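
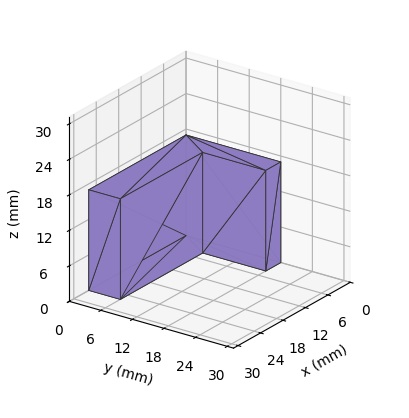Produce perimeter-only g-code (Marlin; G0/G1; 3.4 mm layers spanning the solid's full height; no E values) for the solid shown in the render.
Reading the render: the shape is an L-shaped prism: outer 26 × 18 mm, arm thicknesses ≈ 6 mm (horizontal) and 4 mm (vertical), extruded 17 mm in z (dimensions read to the nearest mm from the axis ticks). For the g-code, the solid's height is divided into equal slices at the stated Δz and each level perimeter traced with G1 moves after a G0 lift.

; perimeter-only toolpath
G21 ; units = mm
G90 ; absolute positioning
G28 ; home
; layer 1
G0 Z3.4
G0 X0.0 Y0.0
G1 X26.0 Y0.0
G1 X26.0 Y6.0
G1 X4.0 Y6.0
G1 X4.0 Y18.0
G1 X0.0 Y18.0
G1 X0.0 Y0.0
; layer 2
G0 Z6.8
G0 X0.0 Y0.0
G1 X26.0 Y0.0
G1 X26.0 Y6.0
G1 X4.0 Y6.0
G1 X4.0 Y18.0
G1 X0.0 Y18.0
G1 X0.0 Y0.0
; layer 3
G0 Z10.2
G0 X0.0 Y0.0
G1 X26.0 Y0.0
G1 X26.0 Y6.0
G1 X4.0 Y6.0
G1 X4.0 Y18.0
G1 X0.0 Y18.0
G1 X0.0 Y0.0
; layer 4
G0 Z13.6
G0 X0.0 Y0.0
G1 X26.0 Y0.0
G1 X26.0 Y6.0
G1 X4.0 Y6.0
G1 X4.0 Y18.0
G1 X0.0 Y18.0
G1 X0.0 Y0.0
; layer 5
G0 Z17.0
G0 X0.0 Y0.0
G1 X26.0 Y0.0
G1 X26.0 Y6.0
G1 X4.0 Y6.0
G1 X4.0 Y18.0
G1 X0.0 Y18.0
G1 X0.0 Y0.0
M2 ; end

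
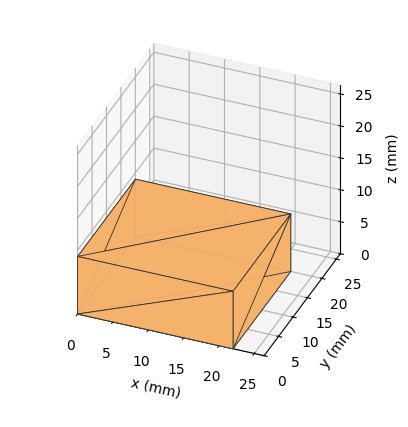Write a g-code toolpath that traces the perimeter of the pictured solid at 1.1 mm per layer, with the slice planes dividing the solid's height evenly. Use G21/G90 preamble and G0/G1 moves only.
Reading the render: the shape is a rectangular box, roughly 22 × 20 mm footprint and 9 mm tall (dimensions read to the nearest mm from the axis ticks). For the g-code, the solid's height is divided into equal slices at the stated Δz and each level perimeter traced with G1 moves after a G0 lift.

; perimeter-only toolpath
G21 ; units = mm
G90 ; absolute positioning
G28 ; home
; layer 1
G0 Z1.1
G0 X0.0 Y0.0
G1 X22.0 Y0.0
G1 X22.0 Y20.0
G1 X0.0 Y20.0
G1 X0.0 Y0.0
; layer 2
G0 Z2.2
G0 X0.0 Y0.0
G1 X22.0 Y0.0
G1 X22.0 Y20.0
G1 X0.0 Y20.0
G1 X0.0 Y0.0
; layer 3
G0 Z3.4
G0 X0.0 Y0.0
G1 X22.0 Y0.0
G1 X22.0 Y20.0
G1 X0.0 Y20.0
G1 X0.0 Y0.0
; layer 4
G0 Z4.5
G0 X0.0 Y0.0
G1 X22.0 Y0.0
G1 X22.0 Y20.0
G1 X0.0 Y20.0
G1 X0.0 Y0.0
; layer 5
G0 Z5.6
G0 X0.0 Y0.0
G1 X22.0 Y0.0
G1 X22.0 Y20.0
G1 X0.0 Y20.0
G1 X0.0 Y0.0
; layer 6
G0 Z6.8
G0 X0.0 Y0.0
G1 X22.0 Y0.0
G1 X22.0 Y20.0
G1 X0.0 Y20.0
G1 X0.0 Y0.0
; layer 7
G0 Z7.9
G0 X0.0 Y0.0
G1 X22.0 Y0.0
G1 X22.0 Y20.0
G1 X0.0 Y20.0
G1 X0.0 Y0.0
; layer 8
G0 Z9.0
G0 X0.0 Y0.0
G1 X22.0 Y0.0
G1 X22.0 Y20.0
G1 X0.0 Y20.0
G1 X0.0 Y0.0
M2 ; end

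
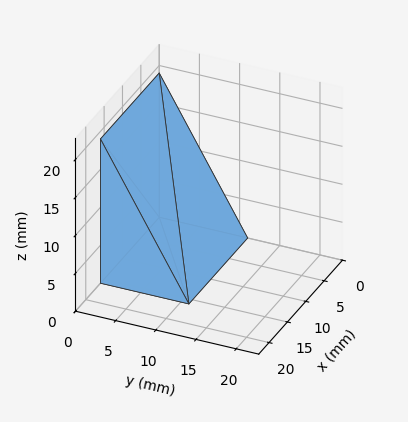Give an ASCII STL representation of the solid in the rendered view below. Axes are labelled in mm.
Reading the render: the shape is a wedge (ramp): 16 × 11 mm base, rising to 19 mm along the y=0 edge and sloping linearly to z=0 at y=11 (dimensions read to the nearest mm from the axis ticks). For the STL, each face is triangulated and given an outward normal.

solid part
  facet normal 0.0000 0.0000 -1.0000
    outer loop
      vertex 16.0 11.0 0.0
      vertex 16.0 0.0 0.0
      vertex 0.0 0.0 0.0
    endloop
  endfacet
  facet normal 0.0000 0.0000 -1.0000
    outer loop
      vertex 0.0 11.0 0.0
      vertex 16.0 11.0 0.0
      vertex 0.0 0.0 0.0
    endloop
  endfacet
  facet normal 0.0000 -1.0000 0.0000
    outer loop
      vertex 0.0 0.0 0.0
      vertex 16.0 0.0 0.0
      vertex 16.0 0.0 19.0
    endloop
  endfacet
  facet normal 0.0000 -1.0000 0.0000
    outer loop
      vertex 0.0 0.0 0.0
      vertex 16.0 0.0 19.0
      vertex 0.0 0.0 19.0
    endloop
  endfacet
  facet normal 0.0000 0.8654 0.5010
    outer loop
      vertex 0.0 0.0 19.0
      vertex 16.0 0.0 19.0
      vertex 16.0 11.0 0.0
    endloop
  endfacet
  facet normal 0.0000 0.8654 0.5010
    outer loop
      vertex 0.0 0.0 19.0
      vertex 16.0 11.0 0.0
      vertex 0.0 11.0 0.0
    endloop
  endfacet
  facet normal -1.0000 0.0000 0.0000
    outer loop
      vertex 0.0 0.0 19.0
      vertex 0.0 11.0 0.0
      vertex 0.0 0.0 0.0
    endloop
  endfacet
  facet normal 1.0000 0.0000 0.0000
    outer loop
      vertex 16.0 0.0 0.0
      vertex 16.0 11.0 0.0
      vertex 16.0 0.0 19.0
    endloop
  endfacet
endsolid part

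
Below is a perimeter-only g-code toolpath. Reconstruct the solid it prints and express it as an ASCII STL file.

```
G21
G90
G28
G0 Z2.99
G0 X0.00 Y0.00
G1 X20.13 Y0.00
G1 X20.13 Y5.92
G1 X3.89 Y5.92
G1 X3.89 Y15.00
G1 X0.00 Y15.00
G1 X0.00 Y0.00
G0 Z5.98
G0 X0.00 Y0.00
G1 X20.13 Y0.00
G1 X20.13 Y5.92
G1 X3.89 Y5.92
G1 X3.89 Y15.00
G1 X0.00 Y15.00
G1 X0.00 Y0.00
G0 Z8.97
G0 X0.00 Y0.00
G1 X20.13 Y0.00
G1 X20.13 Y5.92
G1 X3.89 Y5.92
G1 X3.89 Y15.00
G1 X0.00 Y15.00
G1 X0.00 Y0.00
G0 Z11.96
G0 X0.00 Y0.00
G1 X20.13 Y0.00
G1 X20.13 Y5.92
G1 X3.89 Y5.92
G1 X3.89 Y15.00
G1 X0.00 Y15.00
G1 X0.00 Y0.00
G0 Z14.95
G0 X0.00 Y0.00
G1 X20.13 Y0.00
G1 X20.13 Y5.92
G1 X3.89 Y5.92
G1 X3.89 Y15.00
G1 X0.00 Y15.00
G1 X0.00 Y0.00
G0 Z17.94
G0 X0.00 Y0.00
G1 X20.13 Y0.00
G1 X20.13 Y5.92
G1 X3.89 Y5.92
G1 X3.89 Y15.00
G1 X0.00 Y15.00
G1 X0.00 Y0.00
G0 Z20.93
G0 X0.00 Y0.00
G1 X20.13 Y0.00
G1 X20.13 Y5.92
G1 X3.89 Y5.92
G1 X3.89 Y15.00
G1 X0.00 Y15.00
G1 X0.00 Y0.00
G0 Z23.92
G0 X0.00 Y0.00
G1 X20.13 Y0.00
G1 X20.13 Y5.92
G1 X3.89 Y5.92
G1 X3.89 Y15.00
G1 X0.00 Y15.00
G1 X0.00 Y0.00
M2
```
solid part
  facet normal 0.0000 0.0000 -1.0000
    outer loop
      vertex 20.13 5.92 0.00
      vertex 20.13 0.00 0.00
      vertex 0.00 0.00 0.00
    endloop
  endfacet
  facet normal 0.0000 0.0000 -1.0000
    outer loop
      vertex 3.89 5.92 0.00
      vertex 20.13 5.92 0.00
      vertex 0.00 0.00 0.00
    endloop
  endfacet
  facet normal 0.0000 0.0000 -1.0000
    outer loop
      vertex 3.89 15.00 0.00
      vertex 3.89 5.92 0.00
      vertex 0.00 0.00 0.00
    endloop
  endfacet
  facet normal 0.0000 0.0000 -1.0000
    outer loop
      vertex 0.00 15.00 0.00
      vertex 3.89 15.00 0.00
      vertex 0.00 0.00 0.00
    endloop
  endfacet
  facet normal 0.0000 0.0000 1.0000
    outer loop
      vertex 0.00 0.00 23.92
      vertex 20.13 0.00 23.92
      vertex 20.13 5.92 23.92
    endloop
  endfacet
  facet normal 0.0000 0.0000 1.0000
    outer loop
      vertex 0.00 0.00 23.92
      vertex 20.13 5.92 23.92
      vertex 3.89 5.92 23.92
    endloop
  endfacet
  facet normal 0.0000 0.0000 1.0000
    outer loop
      vertex 0.00 0.00 23.92
      vertex 3.89 5.92 23.92
      vertex 3.89 15.00 23.92
    endloop
  endfacet
  facet normal 0.0000 0.0000 1.0000
    outer loop
      vertex 0.00 0.00 23.92
      vertex 3.89 15.00 23.92
      vertex 0.00 15.00 23.92
    endloop
  endfacet
  facet normal 0.0000 -1.0000 0.0000
    outer loop
      vertex 0.00 0.00 0.00
      vertex 20.13 0.00 0.00
      vertex 20.13 0.00 23.92
    endloop
  endfacet
  facet normal 0.0000 -1.0000 0.0000
    outer loop
      vertex 0.00 0.00 0.00
      vertex 20.13 0.00 23.92
      vertex 0.00 0.00 23.92
    endloop
  endfacet
  facet normal 1.0000 0.0000 0.0000
    outer loop
      vertex 20.13 0.00 0.00
      vertex 20.13 5.92 0.00
      vertex 20.13 5.92 23.92
    endloop
  endfacet
  facet normal 1.0000 0.0000 0.0000
    outer loop
      vertex 20.13 0.00 0.00
      vertex 20.13 5.92 23.92
      vertex 20.13 0.00 23.92
    endloop
  endfacet
  facet normal 0.0000 1.0000 0.0000
    outer loop
      vertex 20.13 5.92 0.00
      vertex 3.89 5.92 0.00
      vertex 3.89 5.92 23.92
    endloop
  endfacet
  facet normal 0.0000 1.0000 0.0000
    outer loop
      vertex 20.13 5.92 0.00
      vertex 3.89 5.92 23.92
      vertex 20.13 5.92 23.92
    endloop
  endfacet
  facet normal 1.0000 0.0000 0.0000
    outer loop
      vertex 3.89 5.92 0.00
      vertex 3.89 15.00 0.00
      vertex 3.89 15.00 23.92
    endloop
  endfacet
  facet normal 1.0000 0.0000 0.0000
    outer loop
      vertex 3.89 5.92 0.00
      vertex 3.89 15.00 23.92
      vertex 3.89 5.92 23.92
    endloop
  endfacet
  facet normal 0.0000 1.0000 0.0000
    outer loop
      vertex 3.89 15.00 0.00
      vertex 0.00 15.00 0.00
      vertex 0.00 15.00 23.92
    endloop
  endfacet
  facet normal 0.0000 1.0000 0.0000
    outer loop
      vertex 3.89 15.00 0.00
      vertex 0.00 15.00 23.92
      vertex 3.89 15.00 23.92
    endloop
  endfacet
  facet normal -1.0000 0.0000 0.0000
    outer loop
      vertex 0.00 15.00 0.00
      vertex 0.00 0.00 0.00
      vertex 0.00 0.00 23.92
    endloop
  endfacet
  facet normal -1.0000 0.0000 0.0000
    outer loop
      vertex 0.00 15.00 0.00
      vertex 0.00 0.00 23.92
      vertex 0.00 15.00 23.92
    endloop
  endfacet
endsolid part

The G0 Z moves step by Δz≈2.99 mm. Every layer's G1 loop is the same polygon, so the solid is a straight extrusion of it from z=0 to z≈23.9. Closing with flat bottom and top caps and triangulating gives 20 facets — an L-shaped prism: outer 20.1 × 15 mm, arm thicknesses ≈ 5.92 mm (horizontal) and 3.89 mm (vertical), extruded 23.9 mm in z.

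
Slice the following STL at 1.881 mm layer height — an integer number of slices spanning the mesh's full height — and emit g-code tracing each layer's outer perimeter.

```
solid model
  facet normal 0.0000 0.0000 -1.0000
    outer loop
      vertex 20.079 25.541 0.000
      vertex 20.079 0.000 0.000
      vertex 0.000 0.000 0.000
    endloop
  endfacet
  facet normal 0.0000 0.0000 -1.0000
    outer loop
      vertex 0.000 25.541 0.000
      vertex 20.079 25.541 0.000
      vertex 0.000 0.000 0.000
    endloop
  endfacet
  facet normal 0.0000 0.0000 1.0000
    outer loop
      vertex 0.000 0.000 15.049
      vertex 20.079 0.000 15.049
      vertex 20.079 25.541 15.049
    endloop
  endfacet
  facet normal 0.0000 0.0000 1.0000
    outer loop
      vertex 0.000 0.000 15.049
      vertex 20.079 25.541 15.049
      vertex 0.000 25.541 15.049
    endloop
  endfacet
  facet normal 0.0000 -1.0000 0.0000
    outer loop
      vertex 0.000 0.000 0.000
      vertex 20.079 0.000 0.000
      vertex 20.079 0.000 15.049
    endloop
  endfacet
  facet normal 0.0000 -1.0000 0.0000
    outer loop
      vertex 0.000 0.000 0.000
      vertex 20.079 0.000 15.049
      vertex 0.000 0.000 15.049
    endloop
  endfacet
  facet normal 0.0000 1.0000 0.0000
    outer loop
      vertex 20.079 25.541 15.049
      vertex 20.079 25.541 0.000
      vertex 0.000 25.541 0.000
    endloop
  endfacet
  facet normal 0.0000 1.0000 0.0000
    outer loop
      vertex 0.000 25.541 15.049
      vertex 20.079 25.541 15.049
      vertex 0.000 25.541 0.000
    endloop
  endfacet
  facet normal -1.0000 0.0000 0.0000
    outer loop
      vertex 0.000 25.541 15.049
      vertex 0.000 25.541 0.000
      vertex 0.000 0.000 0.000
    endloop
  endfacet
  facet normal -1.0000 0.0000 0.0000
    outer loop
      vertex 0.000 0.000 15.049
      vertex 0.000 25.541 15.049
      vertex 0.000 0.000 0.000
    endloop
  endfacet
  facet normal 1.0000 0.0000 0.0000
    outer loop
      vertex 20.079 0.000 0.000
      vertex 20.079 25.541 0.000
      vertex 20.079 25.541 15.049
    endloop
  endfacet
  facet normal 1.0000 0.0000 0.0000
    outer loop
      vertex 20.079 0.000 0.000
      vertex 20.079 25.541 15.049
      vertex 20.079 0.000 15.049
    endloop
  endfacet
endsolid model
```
; perimeter-only toolpath
G21 ; units = mm
G90 ; absolute positioning
G28 ; home
; layer 1
G0 Z1.881
G0 X0.000 Y0.000
G1 X20.079 Y0.000
G1 X20.079 Y25.541
G1 X0.000 Y25.541
G1 X0.000 Y0.000
; layer 2
G0 Z3.762
G0 X0.000 Y0.000
G1 X20.079 Y0.000
G1 X20.079 Y25.541
G1 X0.000 Y25.541
G1 X0.000 Y0.000
; layer 3
G0 Z5.643
G0 X0.000 Y0.000
G1 X20.079 Y0.000
G1 X20.079 Y25.541
G1 X0.000 Y25.541
G1 X0.000 Y0.000
; layer 4
G0 Z7.524
G0 X0.000 Y0.000
G1 X20.079 Y0.000
G1 X20.079 Y25.541
G1 X0.000 Y25.541
G1 X0.000 Y0.000
; layer 5
G0 Z9.406
G0 X0.000 Y0.000
G1 X20.079 Y0.000
G1 X20.079 Y25.541
G1 X0.000 Y25.541
G1 X0.000 Y0.000
; layer 6
G0 Z11.287
G0 X0.000 Y0.000
G1 X20.079 Y0.000
G1 X20.079 Y25.541
G1 X0.000 Y25.541
G1 X0.000 Y0.000
; layer 7
G0 Z13.168
G0 X0.000 Y0.000
G1 X20.079 Y0.000
G1 X20.079 Y25.541
G1 X0.000 Y25.541
G1 X0.000 Y0.000
; layer 8
G0 Z15.049
G0 X0.000 Y0.000
G1 X20.079 Y0.000
G1 X20.079 Y25.541
G1 X0.000 Y25.541
G1 X0.000 Y0.000
M2 ; end

The solid is a rectangular box, roughly 20.1 × 25.5 mm footprint and 15 mm tall. Slicing at Δz = 1.881 mm — 8 equal slices spanning the solid's height, so layer i sits at z = i·h/8 — gives 8 non-empty perimeters. Each is a 4-segment closed polygon; G0 lifts to the layer z and rapids to the start vertex, then G1 traces the edges.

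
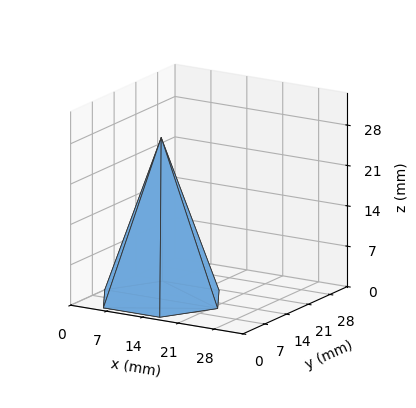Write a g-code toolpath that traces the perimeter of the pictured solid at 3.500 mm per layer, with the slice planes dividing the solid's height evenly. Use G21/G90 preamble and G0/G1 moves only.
Reading the render: the shape is a regular 6-sided pyramid, base circumscribed radius ≈ 11 mm, apex at z ≈ 28 mm (dimensions read to the nearest mm from the axis ticks). For the g-code, the solid's height is divided into equal slices at the stated Δz and each level perimeter traced with G1 moves after a G0 lift.

; perimeter-only toolpath
G21 ; units = mm
G90 ; absolute positioning
G28 ; home
; layer 1
G0 Z3.500
G0 X20.625 Y11.000
G1 X15.812 Y19.335
G1 X6.188 Y19.335
G1 X1.375 Y11.000
G1 X6.188 Y2.665
G1 X15.812 Y2.665
G1 X20.625 Y11.000
; layer 2
G0 Z7.000
G0 X19.250 Y11.000
G1 X15.125 Y18.145
G1 X6.875 Y18.145
G1 X2.750 Y11.000
G1 X6.875 Y3.856
G1 X15.125 Y3.856
G1 X19.250 Y11.000
; layer 3
G0 Z10.500
G0 X17.875 Y11.000
G1 X14.438 Y16.954
G1 X7.562 Y16.954
G1 X4.125 Y11.000
G1 X7.562 Y5.046
G1 X14.438 Y5.046
G1 X17.875 Y11.000
; layer 4
G0 Z14.000
G0 X16.500 Y11.000
G1 X13.750 Y15.763
G1 X8.250 Y15.763
G1 X5.500 Y11.000
G1 X8.250 Y6.237
G1 X13.750 Y6.237
G1 X16.500 Y11.000
; layer 5
G0 Z17.500
G0 X15.125 Y11.000
G1 X13.062 Y14.572
G1 X8.938 Y14.572
G1 X6.875 Y11.000
G1 X8.938 Y7.428
G1 X13.062 Y7.428
G1 X15.125 Y11.000
; layer 6
G0 Z21.000
G0 X13.750 Y11.000
G1 X12.375 Y13.381
G1 X9.625 Y13.381
G1 X8.250 Y11.000
G1 X9.625 Y8.618
G1 X12.375 Y8.618
G1 X13.750 Y11.000
; layer 7
G0 Z24.500
G0 X12.375 Y11.000
G1 X11.688 Y12.191
G1 X10.312 Y12.191
G1 X9.625 Y11.000
G1 X10.312 Y9.809
G1 X11.688 Y9.809
G1 X12.375 Y11.000
M2 ; end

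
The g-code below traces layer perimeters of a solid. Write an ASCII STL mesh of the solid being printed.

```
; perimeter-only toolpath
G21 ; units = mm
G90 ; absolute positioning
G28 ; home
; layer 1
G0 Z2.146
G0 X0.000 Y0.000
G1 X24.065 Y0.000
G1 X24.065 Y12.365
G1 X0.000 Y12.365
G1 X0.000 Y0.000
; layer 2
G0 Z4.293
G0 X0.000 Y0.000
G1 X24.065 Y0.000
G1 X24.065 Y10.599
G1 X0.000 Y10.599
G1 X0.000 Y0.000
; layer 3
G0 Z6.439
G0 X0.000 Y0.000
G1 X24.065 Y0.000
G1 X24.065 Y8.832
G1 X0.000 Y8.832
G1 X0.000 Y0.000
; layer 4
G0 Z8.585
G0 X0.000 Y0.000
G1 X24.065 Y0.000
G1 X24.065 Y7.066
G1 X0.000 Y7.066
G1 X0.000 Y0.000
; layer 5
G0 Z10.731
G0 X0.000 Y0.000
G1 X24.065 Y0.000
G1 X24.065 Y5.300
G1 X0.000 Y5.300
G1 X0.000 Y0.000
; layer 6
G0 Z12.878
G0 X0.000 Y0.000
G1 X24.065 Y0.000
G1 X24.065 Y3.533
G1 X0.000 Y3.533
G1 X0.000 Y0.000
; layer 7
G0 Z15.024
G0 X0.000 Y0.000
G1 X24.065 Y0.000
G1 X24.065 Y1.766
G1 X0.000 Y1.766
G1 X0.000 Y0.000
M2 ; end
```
solid part
  facet normal 0.0000 0.0000 -1.0000
    outer loop
      vertex 24.065 14.132 0.000
      vertex 24.065 0.000 0.000
      vertex 0.000 0.000 0.000
    endloop
  endfacet
  facet normal 0.0000 0.0000 -1.0000
    outer loop
      vertex 0.000 14.132 0.000
      vertex 24.065 14.132 0.000
      vertex 0.000 0.000 0.000
    endloop
  endfacet
  facet normal 0.0000 -1.0000 0.0000
    outer loop
      vertex 0.000 0.000 0.000
      vertex 24.065 0.000 0.000
      vertex 24.065 0.000 17.170
    endloop
  endfacet
  facet normal 0.0000 -1.0000 0.0000
    outer loop
      vertex 0.000 0.000 0.000
      vertex 24.065 0.000 17.170
      vertex 0.000 0.000 17.170
    endloop
  endfacet
  facet normal 0.0000 0.7721 0.6355
    outer loop
      vertex 0.000 0.000 17.170
      vertex 24.065 0.000 17.170
      vertex 24.065 14.132 0.000
    endloop
  endfacet
  facet normal 0.0000 0.7721 0.6355
    outer loop
      vertex 0.000 0.000 17.170
      vertex 24.065 14.132 0.000
      vertex 0.000 14.132 0.000
    endloop
  endfacet
  facet normal -1.0000 0.0000 0.0000
    outer loop
      vertex 0.000 0.000 17.170
      vertex 0.000 14.132 0.000
      vertex 0.000 0.000 0.000
    endloop
  endfacet
  facet normal 1.0000 0.0000 0.0000
    outer loop
      vertex 24.065 0.000 0.000
      vertex 24.065 14.132 0.000
      vertex 24.065 0.000 17.170
    endloop
  endfacet
endsolid part

The G0 Z moves step by Δz≈2.146 mm. The G1 loops shrink linearly with z, so the solid tapers from its base footprint up to z≈17.2. Closing with a flat bottom cap and the tapered top and triangulating gives 8 facets — a wedge (ramp): 24.1 × 14.1 mm base, rising to 17.2 mm along the y=0 edge and sloping linearly to z=0 at y=14.1.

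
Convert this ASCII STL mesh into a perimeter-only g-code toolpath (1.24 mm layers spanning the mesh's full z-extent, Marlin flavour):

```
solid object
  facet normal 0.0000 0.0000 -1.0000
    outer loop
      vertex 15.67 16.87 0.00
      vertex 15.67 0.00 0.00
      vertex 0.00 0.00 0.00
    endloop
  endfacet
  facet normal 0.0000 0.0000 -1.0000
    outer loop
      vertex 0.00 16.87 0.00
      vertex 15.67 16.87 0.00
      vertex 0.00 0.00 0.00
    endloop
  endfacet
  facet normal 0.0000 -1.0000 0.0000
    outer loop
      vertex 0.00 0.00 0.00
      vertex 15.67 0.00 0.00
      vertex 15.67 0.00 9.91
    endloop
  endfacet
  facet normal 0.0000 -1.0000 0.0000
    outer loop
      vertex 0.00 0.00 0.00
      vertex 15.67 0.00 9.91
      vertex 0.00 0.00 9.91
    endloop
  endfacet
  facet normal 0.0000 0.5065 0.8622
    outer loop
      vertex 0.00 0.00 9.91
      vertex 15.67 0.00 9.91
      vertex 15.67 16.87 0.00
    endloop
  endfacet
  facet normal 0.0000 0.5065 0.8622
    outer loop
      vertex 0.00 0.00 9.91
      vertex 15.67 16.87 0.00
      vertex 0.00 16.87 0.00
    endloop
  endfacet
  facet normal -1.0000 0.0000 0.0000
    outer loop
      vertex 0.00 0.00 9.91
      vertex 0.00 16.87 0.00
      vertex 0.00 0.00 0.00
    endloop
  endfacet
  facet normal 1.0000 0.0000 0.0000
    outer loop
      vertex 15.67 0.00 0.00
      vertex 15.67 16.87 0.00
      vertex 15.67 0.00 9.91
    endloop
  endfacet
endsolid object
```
; perimeter-only toolpath
G21 ; units = mm
G90 ; absolute positioning
G28 ; home
; layer 1
G0 Z1.24
G0 X0.00 Y0.00
G1 X15.67 Y0.00
G1 X15.67 Y14.76
G1 X0.00 Y14.76
G1 X0.00 Y0.00
; layer 2
G0 Z2.48
G0 X0.00 Y0.00
G1 X15.67 Y0.00
G1 X15.67 Y12.65
G1 X0.00 Y12.65
G1 X0.00 Y0.00
; layer 3
G0 Z3.72
G0 X0.00 Y0.00
G1 X15.67 Y0.00
G1 X15.67 Y10.54
G1 X0.00 Y10.54
G1 X0.00 Y0.00
; layer 4
G0 Z4.96
G0 X0.00 Y0.00
G1 X15.67 Y0.00
G1 X15.67 Y8.44
G1 X0.00 Y8.44
G1 X0.00 Y0.00
; layer 5
G0 Z6.19
G0 X0.00 Y0.00
G1 X15.67 Y0.00
G1 X15.67 Y6.33
G1 X0.00 Y6.33
G1 X0.00 Y0.00
; layer 6
G0 Z7.43
G0 X0.00 Y0.00
G1 X15.67 Y0.00
G1 X15.67 Y4.22
G1 X0.00 Y4.22
G1 X0.00 Y0.00
; layer 7
G0 Z8.67
G0 X0.00 Y0.00
G1 X15.67 Y0.00
G1 X15.67 Y2.11
G1 X0.00 Y2.11
G1 X0.00 Y0.00
M2 ; end

The solid is a wedge (ramp): 15.7 × 16.9 mm base, rising to 9.91 mm along the y=0 edge and sloping linearly to z=0 at y=16.9. Slicing at Δz = 1.24 mm — 8 equal slices spanning the solid's height, so layer i sits at z = i·h/8 — gives 7 non-empty perimeters. Each is a 4-segment closed polygon; G0 lifts to the layer z and rapids to the start vertex, then G1 traces the edges. The cross-section shrinks linearly with z (the slice at the apex is degenerate and omitted).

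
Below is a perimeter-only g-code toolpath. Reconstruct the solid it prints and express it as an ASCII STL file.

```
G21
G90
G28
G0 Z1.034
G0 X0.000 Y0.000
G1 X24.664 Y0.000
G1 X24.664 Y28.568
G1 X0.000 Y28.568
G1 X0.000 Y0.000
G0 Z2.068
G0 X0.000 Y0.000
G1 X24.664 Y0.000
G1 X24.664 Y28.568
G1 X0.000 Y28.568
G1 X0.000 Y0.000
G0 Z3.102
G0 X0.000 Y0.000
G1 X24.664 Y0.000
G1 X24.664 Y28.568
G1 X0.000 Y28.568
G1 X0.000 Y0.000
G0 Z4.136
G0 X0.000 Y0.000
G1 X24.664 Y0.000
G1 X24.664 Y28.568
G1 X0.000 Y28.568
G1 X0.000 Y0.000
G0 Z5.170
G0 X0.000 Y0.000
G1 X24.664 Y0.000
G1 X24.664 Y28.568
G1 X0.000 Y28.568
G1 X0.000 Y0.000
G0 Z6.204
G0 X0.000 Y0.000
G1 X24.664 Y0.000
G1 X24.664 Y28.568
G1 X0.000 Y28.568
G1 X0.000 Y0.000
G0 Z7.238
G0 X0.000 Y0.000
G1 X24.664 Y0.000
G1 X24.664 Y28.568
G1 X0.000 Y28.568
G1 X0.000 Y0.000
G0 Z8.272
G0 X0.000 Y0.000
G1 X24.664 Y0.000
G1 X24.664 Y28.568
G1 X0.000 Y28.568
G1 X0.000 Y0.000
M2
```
solid part
  facet normal 0.0000 0.0000 -1.0000
    outer loop
      vertex 24.664 28.568 0.000
      vertex 24.664 0.000 0.000
      vertex 0.000 0.000 0.000
    endloop
  endfacet
  facet normal 0.0000 0.0000 -1.0000
    outer loop
      vertex 0.000 28.568 0.000
      vertex 24.664 28.568 0.000
      vertex 0.000 0.000 0.000
    endloop
  endfacet
  facet normal 0.0000 0.0000 1.0000
    outer loop
      vertex 0.000 0.000 8.272
      vertex 24.664 0.000 8.272
      vertex 24.664 28.568 8.272
    endloop
  endfacet
  facet normal 0.0000 0.0000 1.0000
    outer loop
      vertex 0.000 0.000 8.272
      vertex 24.664 28.568 8.272
      vertex 0.000 28.568 8.272
    endloop
  endfacet
  facet normal 0.0000 -1.0000 0.0000
    outer loop
      vertex 0.000 0.000 0.000
      vertex 24.664 0.000 0.000
      vertex 24.664 0.000 8.272
    endloop
  endfacet
  facet normal 0.0000 -1.0000 0.0000
    outer loop
      vertex 0.000 0.000 0.000
      vertex 24.664 0.000 8.272
      vertex 0.000 0.000 8.272
    endloop
  endfacet
  facet normal 0.0000 1.0000 0.0000
    outer loop
      vertex 24.664 28.568 8.272
      vertex 24.664 28.568 0.000
      vertex 0.000 28.568 0.000
    endloop
  endfacet
  facet normal 0.0000 1.0000 0.0000
    outer loop
      vertex 0.000 28.568 8.272
      vertex 24.664 28.568 8.272
      vertex 0.000 28.568 0.000
    endloop
  endfacet
  facet normal -1.0000 0.0000 0.0000
    outer loop
      vertex 0.000 28.568 8.272
      vertex 0.000 28.568 0.000
      vertex 0.000 0.000 0.000
    endloop
  endfacet
  facet normal -1.0000 0.0000 0.0000
    outer loop
      vertex 0.000 0.000 8.272
      vertex 0.000 28.568 8.272
      vertex 0.000 0.000 0.000
    endloop
  endfacet
  facet normal 1.0000 0.0000 0.0000
    outer loop
      vertex 24.664 0.000 0.000
      vertex 24.664 28.568 0.000
      vertex 24.664 28.568 8.272
    endloop
  endfacet
  facet normal 1.0000 0.0000 0.0000
    outer loop
      vertex 24.664 0.000 0.000
      vertex 24.664 28.568 8.272
      vertex 24.664 0.000 8.272
    endloop
  endfacet
endsolid part

The G0 Z moves step by Δz≈1.034 mm. Every layer's G1 loop is the same polygon, so the solid is a straight extrusion of it from z=0 to z≈8.27. Closing with flat bottom and top caps and triangulating gives 12 facets — a rectangular box, roughly 24.7 × 28.6 mm footprint and 8.27 mm tall.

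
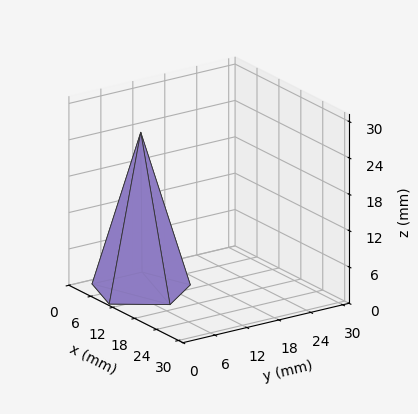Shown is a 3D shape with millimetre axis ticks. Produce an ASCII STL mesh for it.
Reading the render: the shape is a regular 5-sided pyramid, base circumscribed radius ≈ 8 mm, apex at z ≈ 26 mm (dimensions read to the nearest mm from the axis ticks). For the STL, each face is triangulated and given an outward normal.

solid part
  facet normal 0.0000 0.0000 -1.0000
    outer loop
      vertex 1.528 12.702 0.000
      vertex 10.472 15.608 0.000
      vertex 16.000 8.000 0.000
    endloop
  endfacet
  facet normal 0.0000 0.0000 -1.0000
    outer loop
      vertex 1.528 3.298 0.000
      vertex 1.528 12.702 0.000
      vertex 16.000 8.000 0.000
    endloop
  endfacet
  facet normal 0.0000 0.0000 -1.0000
    outer loop
      vertex 10.472 0.392 0.000
      vertex 1.528 3.298 0.000
      vertex 16.000 8.000 0.000
    endloop
  endfacet
  facet normal 0.7850 0.5704 0.2416
    outer loop
      vertex 16.000 8.000 0.000
      vertex 10.472 15.608 0.000
      vertex 8.000 8.000 26.000
    endloop
  endfacet
  facet normal -0.2999 0.9229 0.2415
    outer loop
      vertex 10.472 15.608 0.000
      vertex 1.528 12.702 0.000
      vertex 8.000 8.000 26.000
    endloop
  endfacet
  facet normal -0.9704 0.0000 0.2416
    outer loop
      vertex 1.528 12.702 0.000
      vertex 1.528 3.298 0.000
      vertex 8.000 8.000 26.000
    endloop
  endfacet
  facet normal -0.2999 -0.9229 0.2415
    outer loop
      vertex 1.528 3.298 0.000
      vertex 10.472 0.392 0.000
      vertex 8.000 8.000 26.000
    endloop
  endfacet
  facet normal 0.7850 -0.5704 0.2416
    outer loop
      vertex 10.472 0.392 0.000
      vertex 16.000 8.000 0.000
      vertex 8.000 8.000 26.000
    endloop
  endfacet
endsolid part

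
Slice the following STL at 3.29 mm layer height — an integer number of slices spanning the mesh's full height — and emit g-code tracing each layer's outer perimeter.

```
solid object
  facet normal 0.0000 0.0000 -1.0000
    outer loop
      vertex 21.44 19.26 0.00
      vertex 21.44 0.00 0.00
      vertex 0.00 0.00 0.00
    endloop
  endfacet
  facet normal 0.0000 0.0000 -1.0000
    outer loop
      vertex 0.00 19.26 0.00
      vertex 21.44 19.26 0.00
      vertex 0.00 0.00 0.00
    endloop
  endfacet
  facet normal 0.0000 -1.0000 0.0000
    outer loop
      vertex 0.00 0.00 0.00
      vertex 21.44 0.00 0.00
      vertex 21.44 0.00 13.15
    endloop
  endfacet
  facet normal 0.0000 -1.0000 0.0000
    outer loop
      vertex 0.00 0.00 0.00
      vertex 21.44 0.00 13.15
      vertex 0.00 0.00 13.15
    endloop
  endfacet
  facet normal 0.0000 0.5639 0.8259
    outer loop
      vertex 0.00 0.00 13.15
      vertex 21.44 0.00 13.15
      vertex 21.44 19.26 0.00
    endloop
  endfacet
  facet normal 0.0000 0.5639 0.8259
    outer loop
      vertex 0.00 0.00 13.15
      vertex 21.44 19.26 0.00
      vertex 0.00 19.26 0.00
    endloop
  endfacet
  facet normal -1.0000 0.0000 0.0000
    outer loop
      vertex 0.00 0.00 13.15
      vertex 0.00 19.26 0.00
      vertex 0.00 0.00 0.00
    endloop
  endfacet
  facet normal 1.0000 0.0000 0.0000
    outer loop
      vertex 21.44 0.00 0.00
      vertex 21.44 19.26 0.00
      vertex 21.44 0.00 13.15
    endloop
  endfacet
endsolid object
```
; perimeter-only toolpath
G21 ; units = mm
G90 ; absolute positioning
G28 ; home
; layer 1
G0 Z3.29
G0 X0.00 Y0.00
G1 X21.44 Y0.00
G1 X21.44 Y14.45
G1 X0.00 Y14.45
G1 X0.00 Y0.00
; layer 2
G0 Z6.58
G0 X0.00 Y0.00
G1 X21.44 Y0.00
G1 X21.44 Y9.63
G1 X0.00 Y9.63
G1 X0.00 Y0.00
; layer 3
G0 Z9.86
G0 X0.00 Y0.00
G1 X21.44 Y0.00
G1 X21.44 Y4.82
G1 X0.00 Y4.82
G1 X0.00 Y0.00
M2 ; end

The solid is a wedge (ramp): 21.4 × 19.3 mm base, rising to 13.2 mm along the y=0 edge and sloping linearly to z=0 at y=19.3. Slicing at Δz = 3.29 mm — 4 equal slices spanning the solid's height, so layer i sits at z = i·h/4 — gives 3 non-empty perimeters. Each is a 4-segment closed polygon; G0 lifts to the layer z and rapids to the start vertex, then G1 traces the edges. The cross-section shrinks linearly with z (the slice at the apex is degenerate and omitted).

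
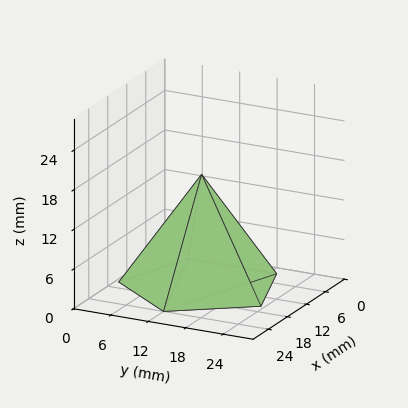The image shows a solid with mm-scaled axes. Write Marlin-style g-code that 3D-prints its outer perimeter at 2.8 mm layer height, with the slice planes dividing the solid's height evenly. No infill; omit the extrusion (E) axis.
Reading the render: the shape is a regular 5-sided pyramid, base circumscribed radius ≈ 12 mm, apex at z ≈ 17 mm (dimensions read to the nearest mm from the axis ticks). For the g-code, the solid's height is divided into equal slices at the stated Δz and each level perimeter traced with G1 moves after a G0 lift.

; perimeter-only toolpath
G21 ; units = mm
G90 ; absolute positioning
G28 ; home
; layer 1
G0 Z2.8
G0 X22.0 Y12.0
G1 X15.1 Y21.5
G1 X3.9 Y17.9
G1 X3.9 Y6.1
G1 X15.1 Y2.5
G1 X22.0 Y12.0
; layer 2
G0 Z5.7
G0 X20.0 Y12.0
G1 X14.5 Y19.6
G1 X5.5 Y16.7
G1 X5.5 Y7.3
G1 X14.5 Y4.4
G1 X20.0 Y12.0
; layer 3
G0 Z8.5
G0 X18.0 Y12.0
G1 X13.8 Y17.7
G1 X7.2 Y15.6
G1 X7.2 Y8.4
G1 X13.8 Y6.3
G1 X18.0 Y12.0
; layer 4
G0 Z11.3
G0 X16.0 Y12.0
G1 X13.2 Y15.8
G1 X8.8 Y14.4
G1 X8.8 Y9.6
G1 X13.2 Y8.2
G1 X16.0 Y12.0
; layer 5
G0 Z14.2
G0 X14.0 Y12.0
G1 X12.6 Y13.9
G1 X10.4 Y13.2
G1 X10.4 Y10.8
G1 X12.6 Y10.1
G1 X14.0 Y12.0
M2 ; end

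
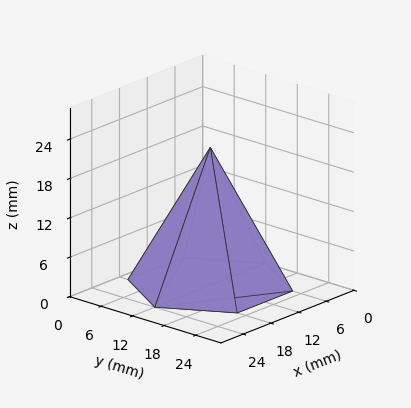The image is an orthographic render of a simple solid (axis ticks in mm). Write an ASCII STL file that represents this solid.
Reading the render: the shape is a regular 6-sided pyramid, base circumscribed radius ≈ 12 mm, apex at z ≈ 21 mm (dimensions read to the nearest mm from the axis ticks). For the STL, each face is triangulated and given an outward normal.

solid part
  facet normal 0.0000 0.0000 -1.0000
    outer loop
      vertex 6.000 22.392 0.000
      vertex 18.000 22.392 0.000
      vertex 24.000 12.000 0.000
    endloop
  endfacet
  facet normal 0.0000 0.0000 -1.0000
    outer loop
      vertex 0.000 12.000 0.000
      vertex 6.000 22.392 0.000
      vertex 24.000 12.000 0.000
    endloop
  endfacet
  facet normal 0.0000 0.0000 -1.0000
    outer loop
      vertex 6.000 1.608 0.000
      vertex 0.000 12.000 0.000
      vertex 24.000 12.000 0.000
    endloop
  endfacet
  facet normal 0.0000 0.0000 -1.0000
    outer loop
      vertex 18.000 1.608 0.000
      vertex 6.000 1.608 0.000
      vertex 24.000 12.000 0.000
    endloop
  endfacet
  facet normal 0.7762 0.4481 0.4435
    outer loop
      vertex 24.000 12.000 0.000
      vertex 18.000 22.392 0.000
      vertex 12.000 12.000 21.000
    endloop
  endfacet
  facet normal 0.0000 0.8963 0.4435
    outer loop
      vertex 18.000 22.392 0.000
      vertex 6.000 22.392 0.000
      vertex 12.000 12.000 21.000
    endloop
  endfacet
  facet normal -0.7762 0.4481 0.4435
    outer loop
      vertex 6.000 22.392 0.000
      vertex 0.000 12.000 0.000
      vertex 12.000 12.000 21.000
    endloop
  endfacet
  facet normal -0.7762 -0.4481 0.4435
    outer loop
      vertex 0.000 12.000 0.000
      vertex 6.000 1.608 0.000
      vertex 12.000 12.000 21.000
    endloop
  endfacet
  facet normal 0.0000 -0.8963 0.4435
    outer loop
      vertex 6.000 1.608 0.000
      vertex 18.000 1.608 0.000
      vertex 12.000 12.000 21.000
    endloop
  endfacet
  facet normal 0.7762 -0.4481 0.4435
    outer loop
      vertex 18.000 1.608 0.000
      vertex 24.000 12.000 0.000
      vertex 12.000 12.000 21.000
    endloop
  endfacet
endsolid part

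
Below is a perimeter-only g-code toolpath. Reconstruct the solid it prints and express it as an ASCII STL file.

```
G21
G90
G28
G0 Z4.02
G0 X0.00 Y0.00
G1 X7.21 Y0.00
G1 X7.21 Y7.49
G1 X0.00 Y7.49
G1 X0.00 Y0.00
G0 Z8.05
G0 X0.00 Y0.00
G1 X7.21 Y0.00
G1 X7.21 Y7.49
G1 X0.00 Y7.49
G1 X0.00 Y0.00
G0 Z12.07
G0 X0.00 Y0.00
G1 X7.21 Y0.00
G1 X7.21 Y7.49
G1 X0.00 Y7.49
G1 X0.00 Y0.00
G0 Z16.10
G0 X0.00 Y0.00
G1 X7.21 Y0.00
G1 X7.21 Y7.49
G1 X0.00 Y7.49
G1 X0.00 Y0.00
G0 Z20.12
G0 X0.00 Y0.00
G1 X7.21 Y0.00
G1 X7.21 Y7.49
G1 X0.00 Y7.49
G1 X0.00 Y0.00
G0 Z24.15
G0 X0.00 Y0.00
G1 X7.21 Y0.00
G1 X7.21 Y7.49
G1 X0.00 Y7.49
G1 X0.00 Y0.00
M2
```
solid part
  facet normal 0.0000 0.0000 -1.0000
    outer loop
      vertex 7.21 7.49 0.00
      vertex 7.21 0.00 0.00
      vertex 0.00 0.00 0.00
    endloop
  endfacet
  facet normal 0.0000 0.0000 -1.0000
    outer loop
      vertex 0.00 7.49 0.00
      vertex 7.21 7.49 0.00
      vertex 0.00 0.00 0.00
    endloop
  endfacet
  facet normal 0.0000 0.0000 1.0000
    outer loop
      vertex 0.00 0.00 24.15
      vertex 7.21 0.00 24.15
      vertex 7.21 7.49 24.15
    endloop
  endfacet
  facet normal 0.0000 0.0000 1.0000
    outer loop
      vertex 0.00 0.00 24.15
      vertex 7.21 7.49 24.15
      vertex 0.00 7.49 24.15
    endloop
  endfacet
  facet normal 0.0000 -1.0000 0.0000
    outer loop
      vertex 0.00 0.00 0.00
      vertex 7.21 0.00 0.00
      vertex 7.21 0.00 24.15
    endloop
  endfacet
  facet normal 0.0000 -1.0000 0.0000
    outer loop
      vertex 0.00 0.00 0.00
      vertex 7.21 0.00 24.15
      vertex 0.00 0.00 24.15
    endloop
  endfacet
  facet normal 0.0000 1.0000 0.0000
    outer loop
      vertex 7.21 7.49 24.15
      vertex 7.21 7.49 0.00
      vertex 0.00 7.49 0.00
    endloop
  endfacet
  facet normal 0.0000 1.0000 0.0000
    outer loop
      vertex 0.00 7.49 24.15
      vertex 7.21 7.49 24.15
      vertex 0.00 7.49 0.00
    endloop
  endfacet
  facet normal -1.0000 0.0000 0.0000
    outer loop
      vertex 0.00 7.49 24.15
      vertex 0.00 7.49 0.00
      vertex 0.00 0.00 0.00
    endloop
  endfacet
  facet normal -1.0000 0.0000 0.0000
    outer loop
      vertex 0.00 0.00 24.15
      vertex 0.00 7.49 24.15
      vertex 0.00 0.00 0.00
    endloop
  endfacet
  facet normal 1.0000 0.0000 0.0000
    outer loop
      vertex 7.21 0.00 0.00
      vertex 7.21 7.49 0.00
      vertex 7.21 7.49 24.15
    endloop
  endfacet
  facet normal 1.0000 0.0000 0.0000
    outer loop
      vertex 7.21 0.00 0.00
      vertex 7.21 7.49 24.15
      vertex 7.21 0.00 24.15
    endloop
  endfacet
endsolid part

The G0 Z moves step by Δz≈4.02 mm. Every layer's G1 loop is the same polygon, so the solid is a straight extrusion of it from z=0 to z≈24.1. Closing with flat bottom and top caps and triangulating gives 12 facets — a rectangular box, roughly 7.21 × 7.49 mm footprint and 24.1 mm tall.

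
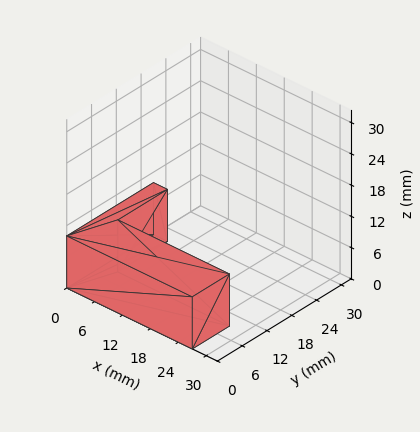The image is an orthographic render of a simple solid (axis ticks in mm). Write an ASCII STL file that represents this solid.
Reading the render: the shape is an L-shaped prism: outer 27 × 21 mm, arm thicknesses ≈ 9 mm (horizontal) and 3 mm (vertical), extruded 10 mm in z (dimensions read to the nearest mm from the axis ticks). For the STL, each face is triangulated and given an outward normal.

solid part
  facet normal 0.0000 0.0000 -1.0000
    outer loop
      vertex 27.00 9.00 0.00
      vertex 27.00 0.00 0.00
      vertex 0.00 0.00 0.00
    endloop
  endfacet
  facet normal 0.0000 0.0000 -1.0000
    outer loop
      vertex 3.00 9.00 0.00
      vertex 27.00 9.00 0.00
      vertex 0.00 0.00 0.00
    endloop
  endfacet
  facet normal 0.0000 0.0000 -1.0000
    outer loop
      vertex 3.00 21.00 0.00
      vertex 3.00 9.00 0.00
      vertex 0.00 0.00 0.00
    endloop
  endfacet
  facet normal 0.0000 0.0000 -1.0000
    outer loop
      vertex 0.00 21.00 0.00
      vertex 3.00 21.00 0.00
      vertex 0.00 0.00 0.00
    endloop
  endfacet
  facet normal 0.0000 0.0000 1.0000
    outer loop
      vertex 0.00 0.00 10.00
      vertex 27.00 0.00 10.00
      vertex 27.00 9.00 10.00
    endloop
  endfacet
  facet normal 0.0000 0.0000 1.0000
    outer loop
      vertex 0.00 0.00 10.00
      vertex 27.00 9.00 10.00
      vertex 3.00 9.00 10.00
    endloop
  endfacet
  facet normal 0.0000 0.0000 1.0000
    outer loop
      vertex 0.00 0.00 10.00
      vertex 3.00 9.00 10.00
      vertex 3.00 21.00 10.00
    endloop
  endfacet
  facet normal 0.0000 0.0000 1.0000
    outer loop
      vertex 0.00 0.00 10.00
      vertex 3.00 21.00 10.00
      vertex 0.00 21.00 10.00
    endloop
  endfacet
  facet normal 0.0000 -1.0000 0.0000
    outer loop
      vertex 0.00 0.00 0.00
      vertex 27.00 0.00 0.00
      vertex 27.00 0.00 10.00
    endloop
  endfacet
  facet normal 0.0000 -1.0000 0.0000
    outer loop
      vertex 0.00 0.00 0.00
      vertex 27.00 0.00 10.00
      vertex 0.00 0.00 10.00
    endloop
  endfacet
  facet normal 1.0000 0.0000 0.0000
    outer loop
      vertex 27.00 0.00 0.00
      vertex 27.00 9.00 0.00
      vertex 27.00 9.00 10.00
    endloop
  endfacet
  facet normal 1.0000 0.0000 0.0000
    outer loop
      vertex 27.00 0.00 0.00
      vertex 27.00 9.00 10.00
      vertex 27.00 0.00 10.00
    endloop
  endfacet
  facet normal 0.0000 1.0000 0.0000
    outer loop
      vertex 27.00 9.00 0.00
      vertex 3.00 9.00 0.00
      vertex 3.00 9.00 10.00
    endloop
  endfacet
  facet normal 0.0000 1.0000 0.0000
    outer loop
      vertex 27.00 9.00 0.00
      vertex 3.00 9.00 10.00
      vertex 27.00 9.00 10.00
    endloop
  endfacet
  facet normal 1.0000 0.0000 0.0000
    outer loop
      vertex 3.00 9.00 0.00
      vertex 3.00 21.00 0.00
      vertex 3.00 21.00 10.00
    endloop
  endfacet
  facet normal 1.0000 0.0000 0.0000
    outer loop
      vertex 3.00 9.00 0.00
      vertex 3.00 21.00 10.00
      vertex 3.00 9.00 10.00
    endloop
  endfacet
  facet normal 0.0000 1.0000 0.0000
    outer loop
      vertex 3.00 21.00 0.00
      vertex 0.00 21.00 0.00
      vertex 0.00 21.00 10.00
    endloop
  endfacet
  facet normal 0.0000 1.0000 0.0000
    outer loop
      vertex 3.00 21.00 0.00
      vertex 0.00 21.00 10.00
      vertex 3.00 21.00 10.00
    endloop
  endfacet
  facet normal -1.0000 0.0000 0.0000
    outer loop
      vertex 0.00 21.00 0.00
      vertex 0.00 0.00 0.00
      vertex 0.00 0.00 10.00
    endloop
  endfacet
  facet normal -1.0000 0.0000 0.0000
    outer loop
      vertex 0.00 21.00 0.00
      vertex 0.00 0.00 10.00
      vertex 0.00 21.00 10.00
    endloop
  endfacet
endsolid part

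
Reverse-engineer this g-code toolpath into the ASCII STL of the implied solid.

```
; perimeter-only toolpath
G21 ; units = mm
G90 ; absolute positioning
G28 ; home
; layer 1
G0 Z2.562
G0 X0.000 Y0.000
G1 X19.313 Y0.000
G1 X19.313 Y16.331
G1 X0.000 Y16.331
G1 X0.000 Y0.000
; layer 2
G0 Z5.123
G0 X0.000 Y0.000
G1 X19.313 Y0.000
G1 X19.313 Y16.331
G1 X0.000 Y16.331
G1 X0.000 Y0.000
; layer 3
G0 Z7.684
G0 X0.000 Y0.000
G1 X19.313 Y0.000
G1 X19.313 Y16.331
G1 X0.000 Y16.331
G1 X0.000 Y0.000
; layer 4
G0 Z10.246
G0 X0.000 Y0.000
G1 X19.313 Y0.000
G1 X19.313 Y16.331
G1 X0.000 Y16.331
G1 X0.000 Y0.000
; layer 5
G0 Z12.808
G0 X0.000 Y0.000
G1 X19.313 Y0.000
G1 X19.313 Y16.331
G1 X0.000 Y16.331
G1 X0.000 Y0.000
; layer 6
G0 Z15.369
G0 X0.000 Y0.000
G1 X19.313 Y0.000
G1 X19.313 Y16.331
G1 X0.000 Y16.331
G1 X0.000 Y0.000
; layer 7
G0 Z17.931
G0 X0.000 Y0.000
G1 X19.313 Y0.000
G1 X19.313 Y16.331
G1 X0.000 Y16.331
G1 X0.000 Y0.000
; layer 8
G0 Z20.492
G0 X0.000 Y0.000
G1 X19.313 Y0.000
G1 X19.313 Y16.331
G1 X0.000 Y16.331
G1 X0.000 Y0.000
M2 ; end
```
solid part
  facet normal 0.0000 0.0000 -1.0000
    outer loop
      vertex 19.313 16.331 0.000
      vertex 19.313 0.000 0.000
      vertex 0.000 0.000 0.000
    endloop
  endfacet
  facet normal 0.0000 0.0000 -1.0000
    outer loop
      vertex 0.000 16.331 0.000
      vertex 19.313 16.331 0.000
      vertex 0.000 0.000 0.000
    endloop
  endfacet
  facet normal 0.0000 0.0000 1.0000
    outer loop
      vertex 0.000 0.000 20.492
      vertex 19.313 0.000 20.492
      vertex 19.313 16.331 20.492
    endloop
  endfacet
  facet normal 0.0000 0.0000 1.0000
    outer loop
      vertex 0.000 0.000 20.492
      vertex 19.313 16.331 20.492
      vertex 0.000 16.331 20.492
    endloop
  endfacet
  facet normal 0.0000 -1.0000 0.0000
    outer loop
      vertex 0.000 0.000 0.000
      vertex 19.313 0.000 0.000
      vertex 19.313 0.000 20.492
    endloop
  endfacet
  facet normal 0.0000 -1.0000 0.0000
    outer loop
      vertex 0.000 0.000 0.000
      vertex 19.313 0.000 20.492
      vertex 0.000 0.000 20.492
    endloop
  endfacet
  facet normal 0.0000 1.0000 0.0000
    outer loop
      vertex 19.313 16.331 20.492
      vertex 19.313 16.331 0.000
      vertex 0.000 16.331 0.000
    endloop
  endfacet
  facet normal 0.0000 1.0000 0.0000
    outer loop
      vertex 0.000 16.331 20.492
      vertex 19.313 16.331 20.492
      vertex 0.000 16.331 0.000
    endloop
  endfacet
  facet normal -1.0000 0.0000 0.0000
    outer loop
      vertex 0.000 16.331 20.492
      vertex 0.000 16.331 0.000
      vertex 0.000 0.000 0.000
    endloop
  endfacet
  facet normal -1.0000 0.0000 0.0000
    outer loop
      vertex 0.000 0.000 20.492
      vertex 0.000 16.331 20.492
      vertex 0.000 0.000 0.000
    endloop
  endfacet
  facet normal 1.0000 0.0000 0.0000
    outer loop
      vertex 19.313 0.000 0.000
      vertex 19.313 16.331 0.000
      vertex 19.313 16.331 20.492
    endloop
  endfacet
  facet normal 1.0000 0.0000 0.0000
    outer loop
      vertex 19.313 0.000 0.000
      vertex 19.313 16.331 20.492
      vertex 19.313 0.000 20.492
    endloop
  endfacet
endsolid part

The G0 Z moves step by Δz≈2.562 mm. Every layer's G1 loop is the same polygon, so the solid is a straight extrusion of it from z=0 to z≈20.5. Closing with flat bottom and top caps and triangulating gives 12 facets — a rectangular box, roughly 19.3 × 16.3 mm footprint and 20.5 mm tall.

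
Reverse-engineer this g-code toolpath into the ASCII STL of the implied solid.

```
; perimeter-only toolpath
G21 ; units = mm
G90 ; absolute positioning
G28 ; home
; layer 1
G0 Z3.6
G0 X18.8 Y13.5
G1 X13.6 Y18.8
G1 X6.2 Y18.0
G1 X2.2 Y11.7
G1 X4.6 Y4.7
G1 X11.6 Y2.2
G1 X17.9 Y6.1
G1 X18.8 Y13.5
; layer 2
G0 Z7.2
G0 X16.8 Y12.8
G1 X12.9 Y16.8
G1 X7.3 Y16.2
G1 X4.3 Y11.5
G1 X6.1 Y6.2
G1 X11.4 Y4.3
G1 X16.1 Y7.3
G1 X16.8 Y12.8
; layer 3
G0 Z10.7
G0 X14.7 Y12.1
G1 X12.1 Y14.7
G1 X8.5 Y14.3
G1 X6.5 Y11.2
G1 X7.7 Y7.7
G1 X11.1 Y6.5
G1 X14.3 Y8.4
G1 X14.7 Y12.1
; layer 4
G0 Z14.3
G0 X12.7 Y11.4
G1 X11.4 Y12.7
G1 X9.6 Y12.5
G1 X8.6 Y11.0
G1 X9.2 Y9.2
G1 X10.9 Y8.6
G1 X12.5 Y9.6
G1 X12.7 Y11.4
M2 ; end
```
solid part
  facet normal 0.0000 0.0000 -1.0000
    outer loop
      vertex 5.1 19.8 0.0
      vertex 14.3 20.8 0.0
      vertex 20.8 14.2 0.0
    endloop
  endfacet
  facet normal 0.0000 0.0000 -1.0000
    outer loop
      vertex 0.1 12.0 0.0
      vertex 5.1 19.8 0.0
      vertex 20.8 14.2 0.0
    endloop
  endfacet
  facet normal 0.0000 0.0000 -1.0000
    outer loop
      vertex 3.1 3.2 0.0
      vertex 0.1 12.0 0.0
      vertex 20.8 14.2 0.0
    endloop
  endfacet
  facet normal 0.0000 0.0000 -1.0000
    outer loop
      vertex 11.8 0.1 0.0
      vertex 3.1 3.2 0.0
      vertex 20.8 14.2 0.0
    endloop
  endfacet
  facet normal 0.0000 0.0000 -1.0000
    outer loop
      vertex 19.7 5.0 0.0
      vertex 11.8 0.1 0.0
      vertex 20.8 14.2 0.0
    endloop
  endfacet
  facet normal 0.6271 0.6176 0.4746
    outer loop
      vertex 20.8 14.2 0.0
      vertex 14.3 20.8 0.0
      vertex 10.7 10.7 17.9
    endloop
  endfacet
  facet normal -0.0951 0.8750 0.4746
    outer loop
      vertex 14.3 20.8 0.0
      vertex 5.1 19.8 0.0
      vertex 10.7 10.7 17.9
    endloop
  endfacet
  facet normal -0.7415 0.4753 0.4736
    outer loop
      vertex 5.1 19.8 0.0
      vertex 0.1 12.0 0.0
      vertex 10.7 10.7 17.9
    endloop
  endfacet
  facet normal -0.8339 -0.2843 0.4731
    outer loop
      vertex 0.1 12.0 0.0
      vertex 3.1 3.2 0.0
      vertex 10.7 10.7 17.9
    endloop
  endfacet
  facet normal -0.2957 -0.8298 0.4732
    outer loop
      vertex 3.1 3.2 0.0
      vertex 11.8 0.1 0.0
      vertex 10.7 10.7 17.9
    endloop
  endfacet
  facet normal 0.4646 -0.7491 0.4722
    outer loop
      vertex 11.8 0.1 0.0
      vertex 19.7 5.0 0.0
      vertex 10.7 10.7 17.9
    endloop
  endfacet
  facet normal 0.8748 -0.1046 0.4731
    outer loop
      vertex 19.7 5.0 0.0
      vertex 20.8 14.2 0.0
      vertex 10.7 10.7 17.9
    endloop
  endfacet
endsolid part

The G0 Z moves step by Δz≈3.6 mm. The G1 loops shrink linearly with z, so the solid tapers from its base footprint up to z≈17.9. Closing with a flat bottom cap and the tapered top and triangulating gives 12 facets — a regular 7-sided pyramid, base circumscribed radius ≈ 10.7 mm, apex at z ≈ 17.9 mm.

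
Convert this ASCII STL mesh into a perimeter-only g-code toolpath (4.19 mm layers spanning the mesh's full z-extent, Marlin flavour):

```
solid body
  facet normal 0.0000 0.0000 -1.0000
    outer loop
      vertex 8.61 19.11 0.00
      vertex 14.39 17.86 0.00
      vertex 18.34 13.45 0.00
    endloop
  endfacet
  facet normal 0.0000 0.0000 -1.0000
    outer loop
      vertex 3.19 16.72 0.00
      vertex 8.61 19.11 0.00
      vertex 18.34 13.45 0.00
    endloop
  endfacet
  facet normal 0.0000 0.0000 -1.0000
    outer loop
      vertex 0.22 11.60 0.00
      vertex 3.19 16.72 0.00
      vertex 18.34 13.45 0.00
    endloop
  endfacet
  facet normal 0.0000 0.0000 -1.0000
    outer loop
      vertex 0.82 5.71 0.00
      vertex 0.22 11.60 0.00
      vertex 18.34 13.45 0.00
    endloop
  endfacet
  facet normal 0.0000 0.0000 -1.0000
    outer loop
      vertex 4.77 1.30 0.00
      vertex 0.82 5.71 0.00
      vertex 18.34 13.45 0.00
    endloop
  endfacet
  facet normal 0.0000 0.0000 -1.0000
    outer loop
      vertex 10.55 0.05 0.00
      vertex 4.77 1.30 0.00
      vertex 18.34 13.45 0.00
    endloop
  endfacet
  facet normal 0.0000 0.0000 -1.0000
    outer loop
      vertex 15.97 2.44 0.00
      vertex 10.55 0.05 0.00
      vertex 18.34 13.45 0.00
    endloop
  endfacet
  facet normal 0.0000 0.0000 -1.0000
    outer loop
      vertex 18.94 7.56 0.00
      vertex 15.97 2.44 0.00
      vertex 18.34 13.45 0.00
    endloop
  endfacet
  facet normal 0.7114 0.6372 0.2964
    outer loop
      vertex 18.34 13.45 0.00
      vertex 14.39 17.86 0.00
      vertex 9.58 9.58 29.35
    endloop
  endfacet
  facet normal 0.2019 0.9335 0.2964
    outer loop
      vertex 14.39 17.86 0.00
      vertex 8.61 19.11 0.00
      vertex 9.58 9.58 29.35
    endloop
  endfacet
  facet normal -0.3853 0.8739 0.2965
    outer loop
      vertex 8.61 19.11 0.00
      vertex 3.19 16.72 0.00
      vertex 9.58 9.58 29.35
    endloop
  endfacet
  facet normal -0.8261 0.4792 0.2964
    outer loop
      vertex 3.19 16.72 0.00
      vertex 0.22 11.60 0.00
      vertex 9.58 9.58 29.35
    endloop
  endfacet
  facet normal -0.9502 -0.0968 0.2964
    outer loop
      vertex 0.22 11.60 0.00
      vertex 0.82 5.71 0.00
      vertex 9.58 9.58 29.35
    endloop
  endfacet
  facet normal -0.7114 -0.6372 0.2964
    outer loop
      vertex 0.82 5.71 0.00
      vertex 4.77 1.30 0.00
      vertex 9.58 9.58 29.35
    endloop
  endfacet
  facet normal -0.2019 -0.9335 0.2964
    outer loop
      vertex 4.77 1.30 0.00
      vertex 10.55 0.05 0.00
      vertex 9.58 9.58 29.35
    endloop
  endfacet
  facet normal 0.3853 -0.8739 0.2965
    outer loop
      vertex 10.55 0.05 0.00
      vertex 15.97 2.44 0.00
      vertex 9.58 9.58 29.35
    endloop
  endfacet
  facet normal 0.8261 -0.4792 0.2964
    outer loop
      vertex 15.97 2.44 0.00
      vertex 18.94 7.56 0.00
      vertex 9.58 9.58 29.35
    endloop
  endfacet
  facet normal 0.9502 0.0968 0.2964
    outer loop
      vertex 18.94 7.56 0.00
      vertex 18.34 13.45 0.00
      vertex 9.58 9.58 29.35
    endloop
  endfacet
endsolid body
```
; perimeter-only toolpath
G21 ; units = mm
G90 ; absolute positioning
G28 ; home
; layer 1
G0 Z4.19
G0 X17.09 Y12.90
G1 X13.70 Y16.68
G1 X8.75 Y17.75
G1 X4.10 Y15.70
G1 X1.56 Y11.31
G1 X2.07 Y6.26
G1 X5.46 Y2.48
G1 X10.41 Y1.41
G1 X15.06 Y3.46
G1 X17.60 Y7.85
G1 X17.09 Y12.90
; layer 2
G0 Z8.39
G0 X15.84 Y12.34
G1 X13.02 Y15.49
G1 X8.89 Y16.39
G1 X5.02 Y14.68
G1 X2.89 Y11.02
G1 X3.32 Y6.82
G1 X6.14 Y3.67
G1 X10.27 Y2.77
G1 X14.14 Y4.48
G1 X16.27 Y8.14
G1 X15.84 Y12.34
; layer 3
G0 Z12.58
G0 X14.59 Y11.79
G1 X12.33 Y14.31
G1 X9.03 Y15.03
G1 X5.93 Y13.66
G1 X4.23 Y10.73
G1 X4.57 Y7.37
G1 X6.83 Y4.85
G1 X10.13 Y4.13
G1 X13.23 Y5.50
G1 X14.93 Y8.43
G1 X14.59 Y11.79
; layer 4
G0 Z16.77
G0 X13.33 Y11.24
G1 X11.64 Y13.13
G1 X9.16 Y13.66
G1 X6.84 Y12.64
G1 X5.57 Y10.45
G1 X5.83 Y7.92
G1 X7.52 Y6.03
G1 X10.00 Y5.50
G1 X12.32 Y6.52
G1 X13.59 Y8.71
G1 X13.33 Y11.24
; layer 5
G0 Z20.96
G0 X12.08 Y10.69
G1 X10.95 Y11.95
G1 X9.30 Y12.30
G1 X7.75 Y11.62
G1 X6.91 Y10.16
G1 X7.08 Y8.47
G1 X8.21 Y7.21
G1 X9.86 Y6.86
G1 X11.41 Y7.54
G1 X12.25 Y9.00
G1 X12.08 Y10.69
; layer 6
G0 Z25.16
G0 X10.83 Y10.13
G1 X10.27 Y10.76
G1 X9.44 Y10.94
G1 X8.67 Y10.60
G1 X8.24 Y9.87
G1 X8.33 Y9.03
G1 X8.89 Y8.40
G1 X9.72 Y8.22
G1 X10.49 Y8.56
G1 X10.92 Y9.29
G1 X10.83 Y10.13
M2 ; end

The solid is a regular 10-sided pyramid, base circumscribed radius ≈ 9.58 mm, apex at z ≈ 29.4 mm. Slicing at Δz = 4.19 mm — 7 equal slices spanning the solid's height, so layer i sits at z = i·h/7 — gives 6 non-empty perimeters. Each is a 10-segment closed polygon; G0 lifts to the layer z and rapids to the start vertex, then G1 traces the edges. The cross-section shrinks linearly with z (the slice at the apex is degenerate and omitted).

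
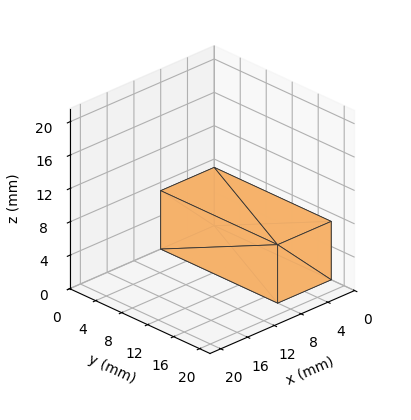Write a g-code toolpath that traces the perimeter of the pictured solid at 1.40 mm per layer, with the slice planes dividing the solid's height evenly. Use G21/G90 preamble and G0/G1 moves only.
Reading the render: the shape is a rectangular box, roughly 8 × 18 mm footprint and 7 mm tall (dimensions read to the nearest mm from the axis ticks). For the g-code, the solid's height is divided into equal slices at the stated Δz and each level perimeter traced with G1 moves after a G0 lift.

; perimeter-only toolpath
G21 ; units = mm
G90 ; absolute positioning
G28 ; home
; layer 1
G0 Z1.40
G0 X0.00 Y0.00
G1 X8.00 Y0.00
G1 X8.00 Y18.00
G1 X0.00 Y18.00
G1 X0.00 Y0.00
; layer 2
G0 Z2.80
G0 X0.00 Y0.00
G1 X8.00 Y0.00
G1 X8.00 Y18.00
G1 X0.00 Y18.00
G1 X0.00 Y0.00
; layer 3
G0 Z4.20
G0 X0.00 Y0.00
G1 X8.00 Y0.00
G1 X8.00 Y18.00
G1 X0.00 Y18.00
G1 X0.00 Y0.00
; layer 4
G0 Z5.60
G0 X0.00 Y0.00
G1 X8.00 Y0.00
G1 X8.00 Y18.00
G1 X0.00 Y18.00
G1 X0.00 Y0.00
; layer 5
G0 Z7.00
G0 X0.00 Y0.00
G1 X8.00 Y0.00
G1 X8.00 Y18.00
G1 X0.00 Y18.00
G1 X0.00 Y0.00
M2 ; end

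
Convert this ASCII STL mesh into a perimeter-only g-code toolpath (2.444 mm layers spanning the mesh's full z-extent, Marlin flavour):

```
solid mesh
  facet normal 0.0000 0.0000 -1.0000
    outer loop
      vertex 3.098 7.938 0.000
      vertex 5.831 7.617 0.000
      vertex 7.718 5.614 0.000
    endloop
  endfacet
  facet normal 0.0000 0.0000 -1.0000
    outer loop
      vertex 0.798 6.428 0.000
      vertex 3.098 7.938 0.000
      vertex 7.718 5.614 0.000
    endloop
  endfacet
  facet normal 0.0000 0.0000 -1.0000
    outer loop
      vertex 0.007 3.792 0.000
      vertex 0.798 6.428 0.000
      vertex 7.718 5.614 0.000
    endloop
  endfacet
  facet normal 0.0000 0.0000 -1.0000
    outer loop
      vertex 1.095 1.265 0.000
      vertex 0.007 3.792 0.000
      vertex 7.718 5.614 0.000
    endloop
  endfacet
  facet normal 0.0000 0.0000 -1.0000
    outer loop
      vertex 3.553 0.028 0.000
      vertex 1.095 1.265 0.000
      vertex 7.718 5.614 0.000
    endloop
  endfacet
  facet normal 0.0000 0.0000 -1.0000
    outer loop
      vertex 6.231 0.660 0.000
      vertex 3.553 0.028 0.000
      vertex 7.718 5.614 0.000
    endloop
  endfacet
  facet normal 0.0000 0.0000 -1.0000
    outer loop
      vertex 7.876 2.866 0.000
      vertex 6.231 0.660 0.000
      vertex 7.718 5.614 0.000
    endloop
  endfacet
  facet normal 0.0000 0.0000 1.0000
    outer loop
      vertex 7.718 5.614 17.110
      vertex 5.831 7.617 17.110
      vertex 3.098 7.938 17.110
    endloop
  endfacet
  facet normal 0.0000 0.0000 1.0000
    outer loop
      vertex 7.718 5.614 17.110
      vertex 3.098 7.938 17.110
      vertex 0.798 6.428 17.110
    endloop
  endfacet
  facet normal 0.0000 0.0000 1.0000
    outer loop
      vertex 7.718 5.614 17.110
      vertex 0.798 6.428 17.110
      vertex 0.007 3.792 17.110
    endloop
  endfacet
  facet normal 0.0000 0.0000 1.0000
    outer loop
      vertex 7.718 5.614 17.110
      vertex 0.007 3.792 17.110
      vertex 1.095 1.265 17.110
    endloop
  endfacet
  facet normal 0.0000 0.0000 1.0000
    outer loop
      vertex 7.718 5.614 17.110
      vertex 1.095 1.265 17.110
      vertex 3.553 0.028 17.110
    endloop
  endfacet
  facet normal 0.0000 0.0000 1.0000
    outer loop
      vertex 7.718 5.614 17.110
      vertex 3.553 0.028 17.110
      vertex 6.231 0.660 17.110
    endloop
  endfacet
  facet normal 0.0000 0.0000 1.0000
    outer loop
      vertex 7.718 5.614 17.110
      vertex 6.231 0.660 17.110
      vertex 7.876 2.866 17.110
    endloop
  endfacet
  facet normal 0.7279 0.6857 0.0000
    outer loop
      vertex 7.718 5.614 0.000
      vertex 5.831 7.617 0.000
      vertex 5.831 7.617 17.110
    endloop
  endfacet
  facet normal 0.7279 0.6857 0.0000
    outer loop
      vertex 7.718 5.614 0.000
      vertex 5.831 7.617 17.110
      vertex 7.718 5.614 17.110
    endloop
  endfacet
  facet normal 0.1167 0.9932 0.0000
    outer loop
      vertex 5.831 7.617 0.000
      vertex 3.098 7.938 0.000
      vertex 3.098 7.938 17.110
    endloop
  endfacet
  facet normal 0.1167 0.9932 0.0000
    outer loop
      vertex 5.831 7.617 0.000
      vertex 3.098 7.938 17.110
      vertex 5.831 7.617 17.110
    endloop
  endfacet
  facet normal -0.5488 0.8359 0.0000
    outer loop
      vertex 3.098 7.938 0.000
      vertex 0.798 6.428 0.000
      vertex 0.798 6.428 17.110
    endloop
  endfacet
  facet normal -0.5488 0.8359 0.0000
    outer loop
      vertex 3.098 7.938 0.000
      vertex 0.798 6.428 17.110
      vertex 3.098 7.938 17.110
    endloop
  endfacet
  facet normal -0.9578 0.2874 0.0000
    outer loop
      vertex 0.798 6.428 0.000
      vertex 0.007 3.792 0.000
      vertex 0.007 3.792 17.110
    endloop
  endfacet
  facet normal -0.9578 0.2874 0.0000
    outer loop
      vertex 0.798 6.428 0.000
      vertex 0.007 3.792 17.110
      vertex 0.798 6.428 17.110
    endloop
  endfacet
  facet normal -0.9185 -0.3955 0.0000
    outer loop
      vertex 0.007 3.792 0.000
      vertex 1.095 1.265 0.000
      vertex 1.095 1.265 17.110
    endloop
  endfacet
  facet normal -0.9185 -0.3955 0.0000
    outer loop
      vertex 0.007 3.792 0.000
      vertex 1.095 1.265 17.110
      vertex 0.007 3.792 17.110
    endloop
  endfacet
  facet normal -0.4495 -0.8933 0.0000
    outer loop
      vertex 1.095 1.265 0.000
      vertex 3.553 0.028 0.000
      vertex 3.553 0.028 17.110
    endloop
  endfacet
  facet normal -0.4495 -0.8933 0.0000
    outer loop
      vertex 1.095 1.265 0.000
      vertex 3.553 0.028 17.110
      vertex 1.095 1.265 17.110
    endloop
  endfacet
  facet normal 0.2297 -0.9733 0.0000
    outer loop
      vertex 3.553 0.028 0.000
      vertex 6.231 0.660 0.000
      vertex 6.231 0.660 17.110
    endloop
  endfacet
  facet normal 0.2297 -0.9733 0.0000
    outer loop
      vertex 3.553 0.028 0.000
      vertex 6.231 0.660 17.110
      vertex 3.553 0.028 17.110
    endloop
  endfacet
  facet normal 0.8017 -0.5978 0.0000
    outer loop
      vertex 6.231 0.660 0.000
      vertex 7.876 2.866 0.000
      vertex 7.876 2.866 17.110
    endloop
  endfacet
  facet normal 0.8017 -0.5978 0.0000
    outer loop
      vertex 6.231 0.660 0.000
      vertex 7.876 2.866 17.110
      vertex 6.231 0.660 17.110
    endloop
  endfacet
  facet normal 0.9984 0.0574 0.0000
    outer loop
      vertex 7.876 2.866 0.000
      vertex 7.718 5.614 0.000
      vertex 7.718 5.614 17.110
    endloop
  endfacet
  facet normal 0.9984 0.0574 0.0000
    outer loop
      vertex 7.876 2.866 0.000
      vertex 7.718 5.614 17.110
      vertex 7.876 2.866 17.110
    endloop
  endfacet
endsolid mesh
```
; perimeter-only toolpath
G21 ; units = mm
G90 ; absolute positioning
G28 ; home
; layer 1
G0 Z2.444
G0 X7.718 Y5.614
G1 X5.831 Y7.617
G1 X3.098 Y7.938
G1 X0.798 Y6.428
G1 X0.007 Y3.792
G1 X1.095 Y1.265
G1 X3.553 Y0.028
G1 X6.231 Y0.660
G1 X7.876 Y2.866
G1 X7.718 Y5.614
; layer 2
G0 Z4.889
G0 X7.718 Y5.614
G1 X5.831 Y7.617
G1 X3.098 Y7.938
G1 X0.798 Y6.428
G1 X0.007 Y3.792
G1 X1.095 Y1.265
G1 X3.553 Y0.028
G1 X6.231 Y0.660
G1 X7.876 Y2.866
G1 X7.718 Y5.614
; layer 3
G0 Z7.333
G0 X7.718 Y5.614
G1 X5.831 Y7.617
G1 X3.098 Y7.938
G1 X0.798 Y6.428
G1 X0.007 Y3.792
G1 X1.095 Y1.265
G1 X3.553 Y0.028
G1 X6.231 Y0.660
G1 X7.876 Y2.866
G1 X7.718 Y5.614
; layer 4
G0 Z9.777
G0 X7.718 Y5.614
G1 X5.831 Y7.617
G1 X3.098 Y7.938
G1 X0.798 Y6.428
G1 X0.007 Y3.792
G1 X1.095 Y1.265
G1 X3.553 Y0.028
G1 X6.231 Y0.660
G1 X7.876 Y2.866
G1 X7.718 Y5.614
; layer 5
G0 Z12.221
G0 X7.718 Y5.614
G1 X5.831 Y7.617
G1 X3.098 Y7.938
G1 X0.798 Y6.428
G1 X0.007 Y3.792
G1 X1.095 Y1.265
G1 X3.553 Y0.028
G1 X6.231 Y0.660
G1 X7.876 Y2.866
G1 X7.718 Y5.614
; layer 6
G0 Z14.666
G0 X7.718 Y5.614
G1 X5.831 Y7.617
G1 X3.098 Y7.938
G1 X0.798 Y6.428
G1 X0.007 Y3.792
G1 X1.095 Y1.265
G1 X3.553 Y0.028
G1 X6.231 Y0.660
G1 X7.876 Y2.866
G1 X7.718 Y5.614
; layer 7
G0 Z17.110
G0 X7.718 Y5.614
G1 X5.831 Y7.617
G1 X3.098 Y7.938
G1 X0.798 Y6.428
G1 X0.007 Y3.792
G1 X1.095 Y1.265
G1 X3.553 Y0.028
G1 X6.231 Y0.660
G1 X7.876 Y2.866
G1 X7.718 Y5.614
M2 ; end

The solid is a regular 9-sided prism (a cylinder approximated with 9 flat sides), circumscribed radius ≈ 4.02 mm, height ≈ 17.1 mm. Slicing at Δz = 2.444 mm — 7 equal slices spanning the solid's height, so layer i sits at z = i·h/7 — gives 7 non-empty perimeters. Each is a 9-segment closed polygon; G0 lifts to the layer z and rapids to the start vertex, then G1 traces the edges.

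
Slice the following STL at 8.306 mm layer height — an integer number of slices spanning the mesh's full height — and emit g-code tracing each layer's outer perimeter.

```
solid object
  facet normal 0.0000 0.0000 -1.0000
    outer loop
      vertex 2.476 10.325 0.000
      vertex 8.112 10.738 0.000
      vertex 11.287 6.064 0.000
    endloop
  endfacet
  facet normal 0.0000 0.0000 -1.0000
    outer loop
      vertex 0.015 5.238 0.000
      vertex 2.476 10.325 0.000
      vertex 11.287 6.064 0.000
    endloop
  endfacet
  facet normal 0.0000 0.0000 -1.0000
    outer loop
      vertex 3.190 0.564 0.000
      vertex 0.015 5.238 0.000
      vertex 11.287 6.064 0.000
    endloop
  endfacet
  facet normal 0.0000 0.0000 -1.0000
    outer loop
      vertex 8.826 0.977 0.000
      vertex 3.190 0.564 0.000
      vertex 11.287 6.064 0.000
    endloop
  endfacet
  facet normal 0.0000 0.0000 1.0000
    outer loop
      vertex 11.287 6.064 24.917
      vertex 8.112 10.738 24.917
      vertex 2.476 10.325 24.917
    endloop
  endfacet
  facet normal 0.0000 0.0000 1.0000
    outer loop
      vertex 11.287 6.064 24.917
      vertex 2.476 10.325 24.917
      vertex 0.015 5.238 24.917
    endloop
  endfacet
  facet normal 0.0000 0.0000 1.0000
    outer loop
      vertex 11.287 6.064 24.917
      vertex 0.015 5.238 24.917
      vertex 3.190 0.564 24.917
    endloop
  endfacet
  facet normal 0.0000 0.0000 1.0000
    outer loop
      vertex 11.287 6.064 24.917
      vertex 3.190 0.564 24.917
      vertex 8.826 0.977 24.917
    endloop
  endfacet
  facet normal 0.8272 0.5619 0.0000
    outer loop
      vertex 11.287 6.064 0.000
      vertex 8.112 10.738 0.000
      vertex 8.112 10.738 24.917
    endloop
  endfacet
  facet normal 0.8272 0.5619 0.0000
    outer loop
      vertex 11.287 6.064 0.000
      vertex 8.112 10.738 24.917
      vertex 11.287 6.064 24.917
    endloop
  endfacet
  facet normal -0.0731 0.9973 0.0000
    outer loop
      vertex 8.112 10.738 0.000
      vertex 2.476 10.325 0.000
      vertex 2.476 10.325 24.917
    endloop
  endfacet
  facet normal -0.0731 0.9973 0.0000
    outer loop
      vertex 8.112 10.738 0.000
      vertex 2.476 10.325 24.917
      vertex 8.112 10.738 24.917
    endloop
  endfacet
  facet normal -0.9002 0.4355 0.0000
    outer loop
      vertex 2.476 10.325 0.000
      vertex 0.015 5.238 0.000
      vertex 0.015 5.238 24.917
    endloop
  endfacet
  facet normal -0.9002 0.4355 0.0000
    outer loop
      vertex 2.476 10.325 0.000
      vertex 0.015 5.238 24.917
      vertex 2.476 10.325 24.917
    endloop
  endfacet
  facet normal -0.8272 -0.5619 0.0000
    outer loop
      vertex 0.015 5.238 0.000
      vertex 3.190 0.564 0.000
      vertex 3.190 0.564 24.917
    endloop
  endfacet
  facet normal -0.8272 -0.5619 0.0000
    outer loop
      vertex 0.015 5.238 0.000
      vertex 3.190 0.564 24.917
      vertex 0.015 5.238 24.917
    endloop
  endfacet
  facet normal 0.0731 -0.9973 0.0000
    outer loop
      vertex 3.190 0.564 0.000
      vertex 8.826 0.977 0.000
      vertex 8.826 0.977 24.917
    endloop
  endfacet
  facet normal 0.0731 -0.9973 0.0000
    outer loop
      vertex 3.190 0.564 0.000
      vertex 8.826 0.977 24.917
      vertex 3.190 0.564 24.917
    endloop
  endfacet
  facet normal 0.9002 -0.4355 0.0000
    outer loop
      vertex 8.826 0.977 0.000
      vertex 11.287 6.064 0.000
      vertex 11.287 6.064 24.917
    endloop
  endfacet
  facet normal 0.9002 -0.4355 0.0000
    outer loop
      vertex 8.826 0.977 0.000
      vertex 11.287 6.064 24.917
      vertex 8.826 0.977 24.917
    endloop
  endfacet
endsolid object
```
; perimeter-only toolpath
G21 ; units = mm
G90 ; absolute positioning
G28 ; home
; layer 1
G0 Z8.306
G0 X11.287 Y6.064
G1 X8.112 Y10.738
G1 X2.476 Y10.325
G1 X0.015 Y5.238
G1 X3.190 Y0.564
G1 X8.826 Y0.977
G1 X11.287 Y6.064
; layer 2
G0 Z16.611
G0 X11.287 Y6.064
G1 X8.112 Y10.738
G1 X2.476 Y10.325
G1 X0.015 Y5.238
G1 X3.190 Y0.564
G1 X8.826 Y0.977
G1 X11.287 Y6.064
; layer 3
G0 Z24.917
G0 X11.287 Y6.064
G1 X8.112 Y10.738
G1 X2.476 Y10.325
G1 X0.015 Y5.238
G1 X3.190 Y0.564
G1 X8.826 Y0.977
G1 X11.287 Y6.064
M2 ; end

The solid is a regular 6-sided prism (a cylinder approximated with 6 flat sides), circumscribed radius ≈ 5.65 mm, height ≈ 24.9 mm. Slicing at Δz = 8.306 mm — 3 equal slices spanning the solid's height, so layer i sits at z = i·h/3 — gives 3 non-empty perimeters. Each is a 6-segment closed polygon; G0 lifts to the layer z and rapids to the start vertex, then G1 traces the edges.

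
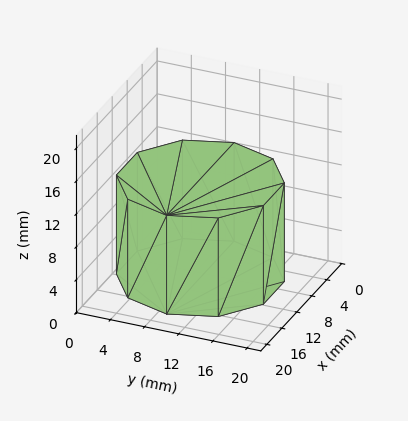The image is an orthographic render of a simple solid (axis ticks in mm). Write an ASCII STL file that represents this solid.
Reading the render: the shape is a regular 10-sided prism (a cylinder approximated with 10 flat sides), circumscribed radius ≈ 9 mm, height ≈ 12 mm (dimensions read to the nearest mm from the axis ticks). For the STL, each face is triangulated and given an outward normal.

solid part
  facet normal 0.0000 0.0000 -1.0000
    outer loop
      vertex 11.8 17.6 0.0
      vertex 16.3 14.3 0.0
      vertex 18.0 9.0 0.0
    endloop
  endfacet
  facet normal 0.0000 0.0000 -1.0000
    outer loop
      vertex 6.2 17.6 0.0
      vertex 11.8 17.6 0.0
      vertex 18.0 9.0 0.0
    endloop
  endfacet
  facet normal 0.0000 0.0000 -1.0000
    outer loop
      vertex 1.7 14.3 0.0
      vertex 6.2 17.6 0.0
      vertex 18.0 9.0 0.0
    endloop
  endfacet
  facet normal 0.0000 0.0000 -1.0000
    outer loop
      vertex 0.0 9.0 0.0
      vertex 1.7 14.3 0.0
      vertex 18.0 9.0 0.0
    endloop
  endfacet
  facet normal 0.0000 0.0000 -1.0000
    outer loop
      vertex 1.7 3.7 0.0
      vertex 0.0 9.0 0.0
      vertex 18.0 9.0 0.0
    endloop
  endfacet
  facet normal 0.0000 0.0000 -1.0000
    outer loop
      vertex 6.2 0.4 0.0
      vertex 1.7 3.7 0.0
      vertex 18.0 9.0 0.0
    endloop
  endfacet
  facet normal 0.0000 0.0000 -1.0000
    outer loop
      vertex 11.8 0.4 0.0
      vertex 6.2 0.4 0.0
      vertex 18.0 9.0 0.0
    endloop
  endfacet
  facet normal 0.0000 0.0000 -1.0000
    outer loop
      vertex 16.3 3.7 0.0
      vertex 11.8 0.4 0.0
      vertex 18.0 9.0 0.0
    endloop
  endfacet
  facet normal 0.0000 0.0000 1.0000
    outer loop
      vertex 18.0 9.0 12.0
      vertex 16.3 14.3 12.0
      vertex 11.8 17.6 12.0
    endloop
  endfacet
  facet normal 0.0000 0.0000 1.0000
    outer loop
      vertex 18.0 9.0 12.0
      vertex 11.8 17.6 12.0
      vertex 6.2 17.6 12.0
    endloop
  endfacet
  facet normal 0.0000 0.0000 1.0000
    outer loop
      vertex 18.0 9.0 12.0
      vertex 6.2 17.6 12.0
      vertex 1.7 14.3 12.0
    endloop
  endfacet
  facet normal 0.0000 0.0000 1.0000
    outer loop
      vertex 18.0 9.0 12.0
      vertex 1.7 14.3 12.0
      vertex 0.0 9.0 12.0
    endloop
  endfacet
  facet normal 0.0000 0.0000 1.0000
    outer loop
      vertex 18.0 9.0 12.0
      vertex 0.0 9.0 12.0
      vertex 1.7 3.7 12.0
    endloop
  endfacet
  facet normal 0.0000 0.0000 1.0000
    outer loop
      vertex 18.0 9.0 12.0
      vertex 1.7 3.7 12.0
      vertex 6.2 0.4 12.0
    endloop
  endfacet
  facet normal 0.0000 0.0000 1.0000
    outer loop
      vertex 18.0 9.0 12.0
      vertex 6.2 0.4 12.0
      vertex 11.8 0.4 12.0
    endloop
  endfacet
  facet normal 0.0000 0.0000 1.0000
    outer loop
      vertex 18.0 9.0 12.0
      vertex 11.8 0.4 12.0
      vertex 16.3 3.7 12.0
    endloop
  endfacet
  facet normal 0.9522 0.3054 0.0000
    outer loop
      vertex 18.0 9.0 0.0
      vertex 16.3 14.3 0.0
      vertex 16.3 14.3 12.0
    endloop
  endfacet
  facet normal 0.9522 0.3054 0.0000
    outer loop
      vertex 18.0 9.0 0.0
      vertex 16.3 14.3 12.0
      vertex 18.0 9.0 12.0
    endloop
  endfacet
  facet normal 0.5914 0.8064 0.0000
    outer loop
      vertex 16.3 14.3 0.0
      vertex 11.8 17.6 0.0
      vertex 11.8 17.6 12.0
    endloop
  endfacet
  facet normal 0.5914 0.8064 0.0000
    outer loop
      vertex 16.3 14.3 0.0
      vertex 11.8 17.6 12.0
      vertex 16.3 14.3 12.0
    endloop
  endfacet
  facet normal 0.0000 1.0000 0.0000
    outer loop
      vertex 11.8 17.6 0.0
      vertex 6.2 17.6 0.0
      vertex 6.2 17.6 12.0
    endloop
  endfacet
  facet normal 0.0000 1.0000 0.0000
    outer loop
      vertex 11.8 17.6 0.0
      vertex 6.2 17.6 12.0
      vertex 11.8 17.6 12.0
    endloop
  endfacet
  facet normal -0.5914 0.8064 0.0000
    outer loop
      vertex 6.2 17.6 0.0
      vertex 1.7 14.3 0.0
      vertex 1.7 14.3 12.0
    endloop
  endfacet
  facet normal -0.5914 0.8064 0.0000
    outer loop
      vertex 6.2 17.6 0.0
      vertex 1.7 14.3 12.0
      vertex 6.2 17.6 12.0
    endloop
  endfacet
  facet normal -0.9522 0.3054 0.0000
    outer loop
      vertex 1.7 14.3 0.0
      vertex 0.0 9.0 0.0
      vertex 0.0 9.0 12.0
    endloop
  endfacet
  facet normal -0.9522 0.3054 0.0000
    outer loop
      vertex 1.7 14.3 0.0
      vertex 0.0 9.0 12.0
      vertex 1.7 14.3 12.0
    endloop
  endfacet
  facet normal -0.9522 -0.3054 0.0000
    outer loop
      vertex 0.0 9.0 0.0
      vertex 1.7 3.7 0.0
      vertex 1.7 3.7 12.0
    endloop
  endfacet
  facet normal -0.9522 -0.3054 0.0000
    outer loop
      vertex 0.0 9.0 0.0
      vertex 1.7 3.7 12.0
      vertex 0.0 9.0 12.0
    endloop
  endfacet
  facet normal -0.5914 -0.8064 0.0000
    outer loop
      vertex 1.7 3.7 0.0
      vertex 6.2 0.4 0.0
      vertex 6.2 0.4 12.0
    endloop
  endfacet
  facet normal -0.5914 -0.8064 0.0000
    outer loop
      vertex 1.7 3.7 0.0
      vertex 6.2 0.4 12.0
      vertex 1.7 3.7 12.0
    endloop
  endfacet
  facet normal 0.0000 -1.0000 0.0000
    outer loop
      vertex 6.2 0.4 0.0
      vertex 11.8 0.4 0.0
      vertex 11.8 0.4 12.0
    endloop
  endfacet
  facet normal 0.0000 -1.0000 0.0000
    outer loop
      vertex 6.2 0.4 0.0
      vertex 11.8 0.4 12.0
      vertex 6.2 0.4 12.0
    endloop
  endfacet
  facet normal 0.5914 -0.8064 0.0000
    outer loop
      vertex 11.8 0.4 0.0
      vertex 16.3 3.7 0.0
      vertex 16.3 3.7 12.0
    endloop
  endfacet
  facet normal 0.5914 -0.8064 0.0000
    outer loop
      vertex 11.8 0.4 0.0
      vertex 16.3 3.7 12.0
      vertex 11.8 0.4 12.0
    endloop
  endfacet
  facet normal 0.9522 -0.3054 0.0000
    outer loop
      vertex 16.3 3.7 0.0
      vertex 18.0 9.0 0.0
      vertex 18.0 9.0 12.0
    endloop
  endfacet
  facet normal 0.9522 -0.3054 0.0000
    outer loop
      vertex 16.3 3.7 0.0
      vertex 18.0 9.0 12.0
      vertex 16.3 3.7 12.0
    endloop
  endfacet
endsolid part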